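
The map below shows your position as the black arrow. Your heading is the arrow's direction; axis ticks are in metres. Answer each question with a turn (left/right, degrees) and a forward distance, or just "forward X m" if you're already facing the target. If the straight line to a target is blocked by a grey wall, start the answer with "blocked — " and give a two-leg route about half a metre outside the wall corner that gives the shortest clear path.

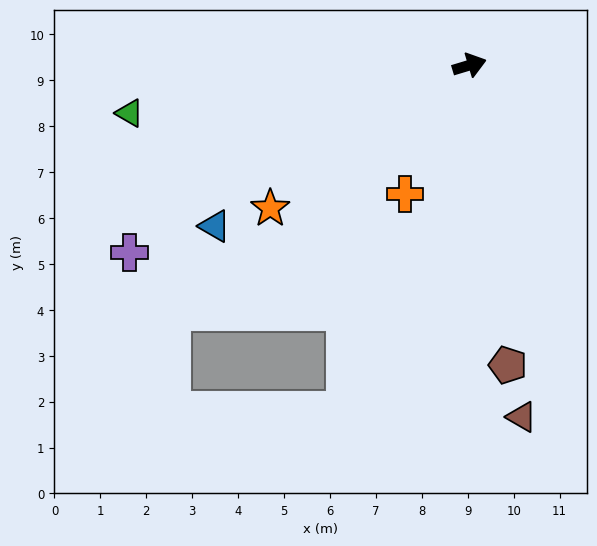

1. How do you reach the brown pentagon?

turn right 99°, forward 6.6 m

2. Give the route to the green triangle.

turn left 171°, forward 7.5 m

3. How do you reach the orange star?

turn right 161°, forward 5.3 m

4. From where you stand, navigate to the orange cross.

turn right 133°, forward 3.1 m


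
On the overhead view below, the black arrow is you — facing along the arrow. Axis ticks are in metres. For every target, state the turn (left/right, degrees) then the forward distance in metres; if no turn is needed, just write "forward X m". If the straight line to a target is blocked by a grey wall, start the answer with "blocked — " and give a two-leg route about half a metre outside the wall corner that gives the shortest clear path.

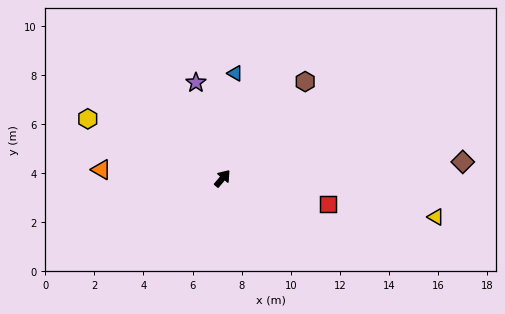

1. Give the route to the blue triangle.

turn left 33°, forward 4.3 m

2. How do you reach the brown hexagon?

forward 5.2 m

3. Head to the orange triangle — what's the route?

turn left 126°, forward 4.9 m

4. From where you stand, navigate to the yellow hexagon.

turn left 106°, forward 6.0 m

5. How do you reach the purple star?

turn left 56°, forward 4.0 m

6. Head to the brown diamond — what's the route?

turn right 46°, forward 9.8 m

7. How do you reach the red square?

turn right 64°, forward 4.4 m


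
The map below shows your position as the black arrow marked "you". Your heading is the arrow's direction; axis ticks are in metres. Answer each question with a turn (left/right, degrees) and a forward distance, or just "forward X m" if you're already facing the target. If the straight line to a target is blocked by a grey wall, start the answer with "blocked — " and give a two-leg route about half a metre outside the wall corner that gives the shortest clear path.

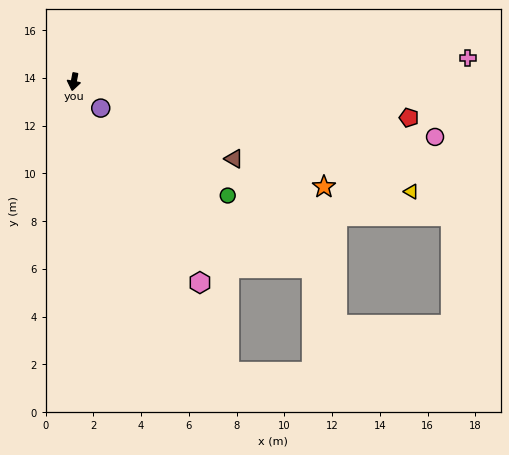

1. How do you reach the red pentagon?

turn left 95°, forward 14.1 m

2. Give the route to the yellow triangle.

turn left 83°, forward 14.9 m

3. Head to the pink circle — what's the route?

turn left 92°, forward 15.3 m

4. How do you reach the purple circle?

turn left 56°, forward 1.6 m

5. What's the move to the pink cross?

turn left 104°, forward 16.5 m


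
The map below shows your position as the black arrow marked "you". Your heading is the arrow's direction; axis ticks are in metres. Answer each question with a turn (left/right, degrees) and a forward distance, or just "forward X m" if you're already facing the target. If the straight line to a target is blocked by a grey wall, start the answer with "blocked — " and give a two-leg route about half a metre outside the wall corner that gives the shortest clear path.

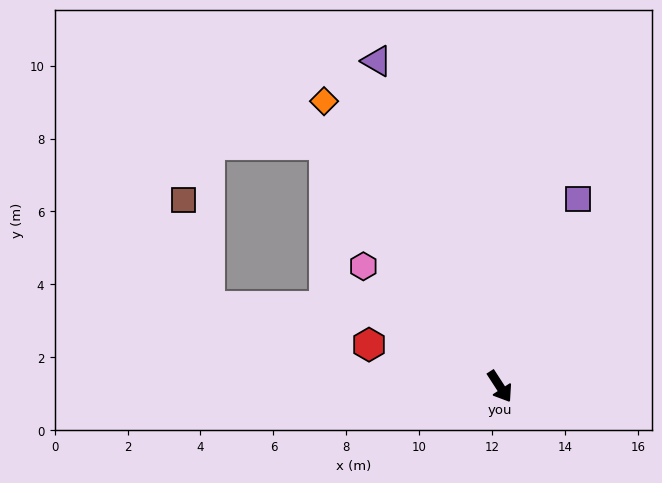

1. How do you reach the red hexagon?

turn right 141°, forward 3.8 m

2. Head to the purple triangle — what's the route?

turn left 168°, forward 9.5 m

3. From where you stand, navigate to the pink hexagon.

turn right 164°, forward 5.0 m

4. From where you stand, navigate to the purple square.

turn left 124°, forward 5.6 m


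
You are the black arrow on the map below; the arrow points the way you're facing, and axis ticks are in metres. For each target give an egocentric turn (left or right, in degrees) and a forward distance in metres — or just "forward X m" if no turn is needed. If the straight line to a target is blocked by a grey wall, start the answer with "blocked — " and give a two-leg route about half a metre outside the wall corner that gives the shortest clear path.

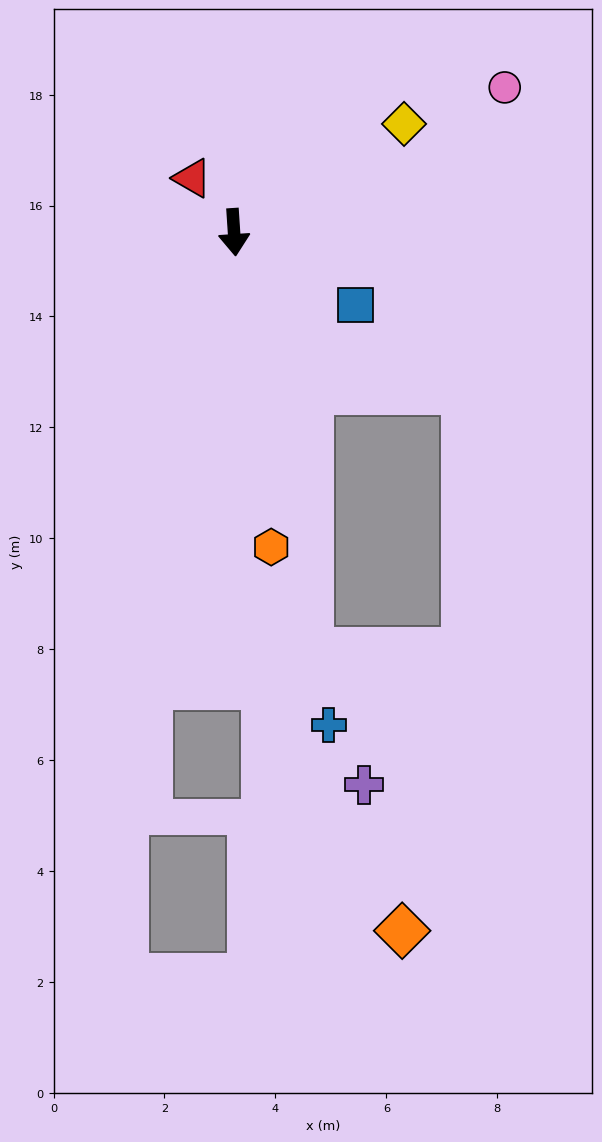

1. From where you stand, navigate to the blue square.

turn left 55°, forward 2.6 m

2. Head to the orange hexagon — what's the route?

turn left 3°, forward 5.7 m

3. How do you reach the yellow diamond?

turn left 119°, forward 3.6 m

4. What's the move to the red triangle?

turn right 146°, forward 1.2 m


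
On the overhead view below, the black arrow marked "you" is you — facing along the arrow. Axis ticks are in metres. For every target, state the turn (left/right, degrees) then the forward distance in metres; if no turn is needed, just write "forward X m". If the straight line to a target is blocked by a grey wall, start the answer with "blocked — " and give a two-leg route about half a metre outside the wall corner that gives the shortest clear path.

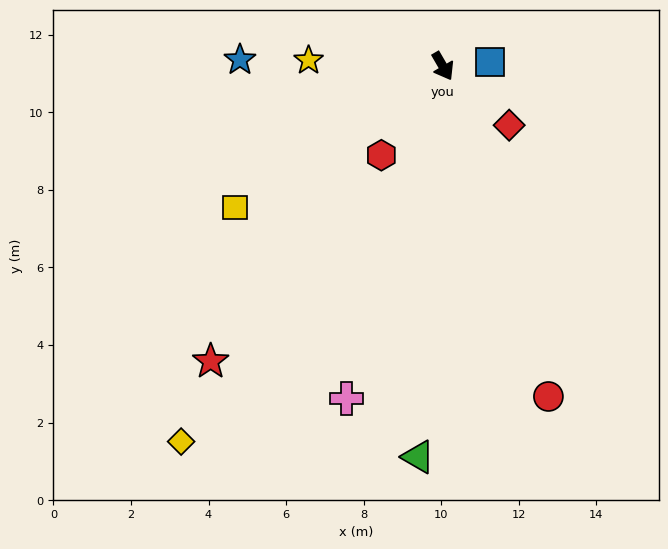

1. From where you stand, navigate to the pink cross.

turn right 46°, forward 8.9 m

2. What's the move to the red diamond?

turn left 18°, forward 2.3 m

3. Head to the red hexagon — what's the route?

turn right 65°, forward 2.8 m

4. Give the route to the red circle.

turn right 12°, forward 8.9 m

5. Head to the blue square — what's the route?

turn left 65°, forward 1.2 m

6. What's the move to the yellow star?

turn right 123°, forward 3.5 m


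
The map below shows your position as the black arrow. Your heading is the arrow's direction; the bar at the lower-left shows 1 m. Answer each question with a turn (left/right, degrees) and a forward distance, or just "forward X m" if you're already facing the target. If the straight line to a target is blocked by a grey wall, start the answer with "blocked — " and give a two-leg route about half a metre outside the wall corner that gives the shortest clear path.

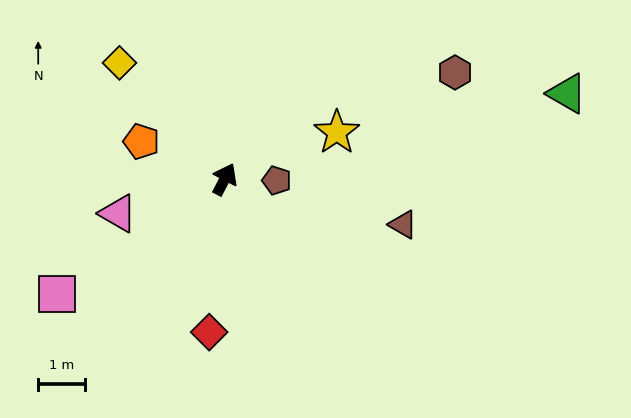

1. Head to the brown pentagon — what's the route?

turn right 64°, forward 1.1 m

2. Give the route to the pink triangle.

turn left 135°, forward 2.4 m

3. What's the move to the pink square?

turn left 152°, forward 4.4 m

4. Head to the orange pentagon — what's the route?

turn left 93°, forward 2.0 m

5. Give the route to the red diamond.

turn right 158°, forward 3.3 m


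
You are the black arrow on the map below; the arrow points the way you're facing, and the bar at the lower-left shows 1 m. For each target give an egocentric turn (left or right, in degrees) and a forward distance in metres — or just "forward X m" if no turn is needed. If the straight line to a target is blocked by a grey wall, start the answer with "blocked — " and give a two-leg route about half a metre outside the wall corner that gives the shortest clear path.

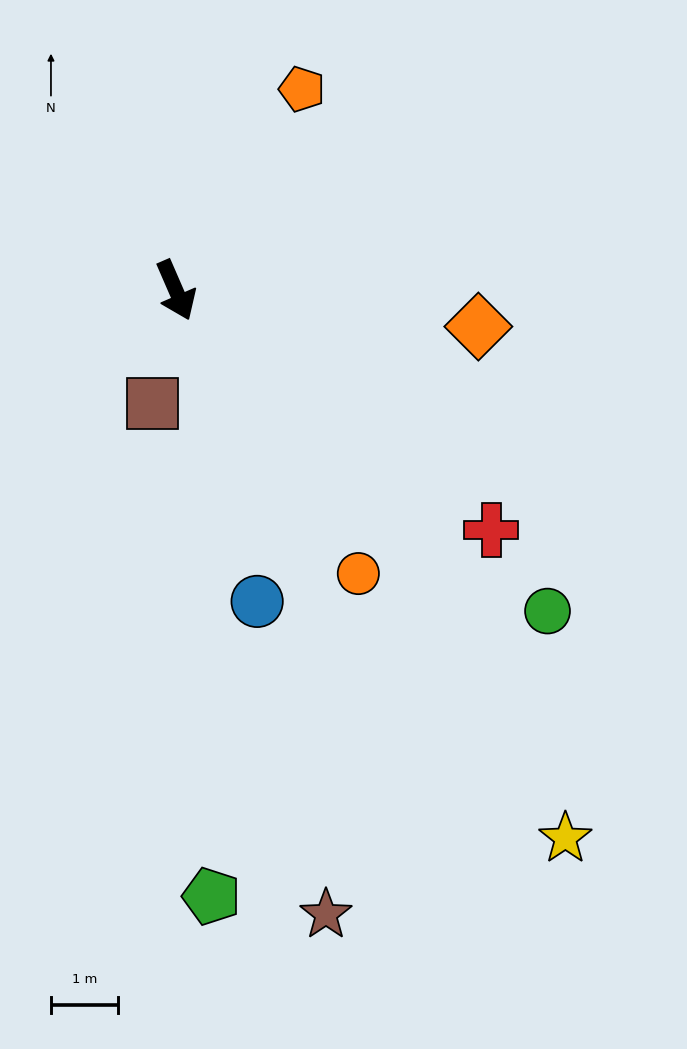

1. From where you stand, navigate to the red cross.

turn left 29°, forward 5.9 m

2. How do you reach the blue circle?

turn right 9°, forward 4.8 m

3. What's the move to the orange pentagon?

turn left 124°, forward 3.5 m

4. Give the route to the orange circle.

turn left 9°, forward 5.0 m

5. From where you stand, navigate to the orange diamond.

turn left 60°, forward 4.5 m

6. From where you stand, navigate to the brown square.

turn right 35°, forward 1.7 m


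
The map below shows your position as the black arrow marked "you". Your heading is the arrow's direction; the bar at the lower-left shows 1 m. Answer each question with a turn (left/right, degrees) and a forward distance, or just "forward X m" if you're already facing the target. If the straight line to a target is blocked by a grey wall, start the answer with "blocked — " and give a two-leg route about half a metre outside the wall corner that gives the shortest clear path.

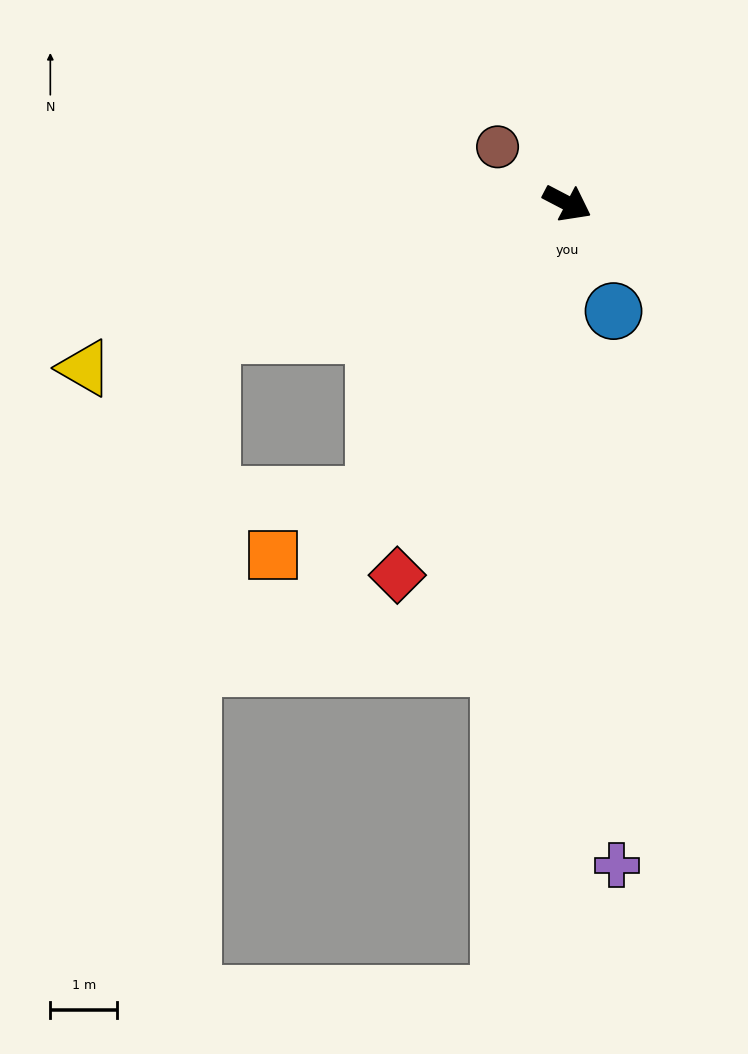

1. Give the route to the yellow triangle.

turn right 134°, forward 7.6 m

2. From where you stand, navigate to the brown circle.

turn left 169°, forward 1.3 m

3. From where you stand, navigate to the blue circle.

turn right 39°, forward 1.8 m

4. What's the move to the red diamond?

turn right 87°, forward 6.1 m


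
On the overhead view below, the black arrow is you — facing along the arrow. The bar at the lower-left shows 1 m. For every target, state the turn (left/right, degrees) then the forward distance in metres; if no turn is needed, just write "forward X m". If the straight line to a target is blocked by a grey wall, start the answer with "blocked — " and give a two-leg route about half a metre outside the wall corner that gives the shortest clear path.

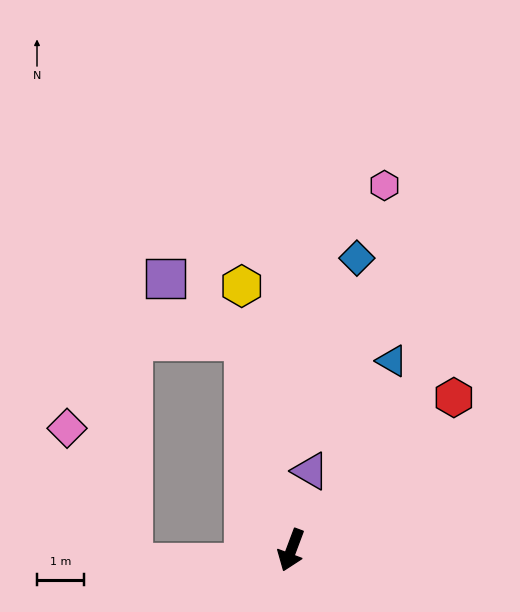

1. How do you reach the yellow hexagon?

turn right 149°, forward 5.7 m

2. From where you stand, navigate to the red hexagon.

turn left 154°, forward 4.8 m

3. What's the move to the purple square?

blocked — turn right 147°, forward 4.6 m, then turn left 39°, forward 2.1 m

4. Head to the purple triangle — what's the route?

turn right 173°, forward 1.7 m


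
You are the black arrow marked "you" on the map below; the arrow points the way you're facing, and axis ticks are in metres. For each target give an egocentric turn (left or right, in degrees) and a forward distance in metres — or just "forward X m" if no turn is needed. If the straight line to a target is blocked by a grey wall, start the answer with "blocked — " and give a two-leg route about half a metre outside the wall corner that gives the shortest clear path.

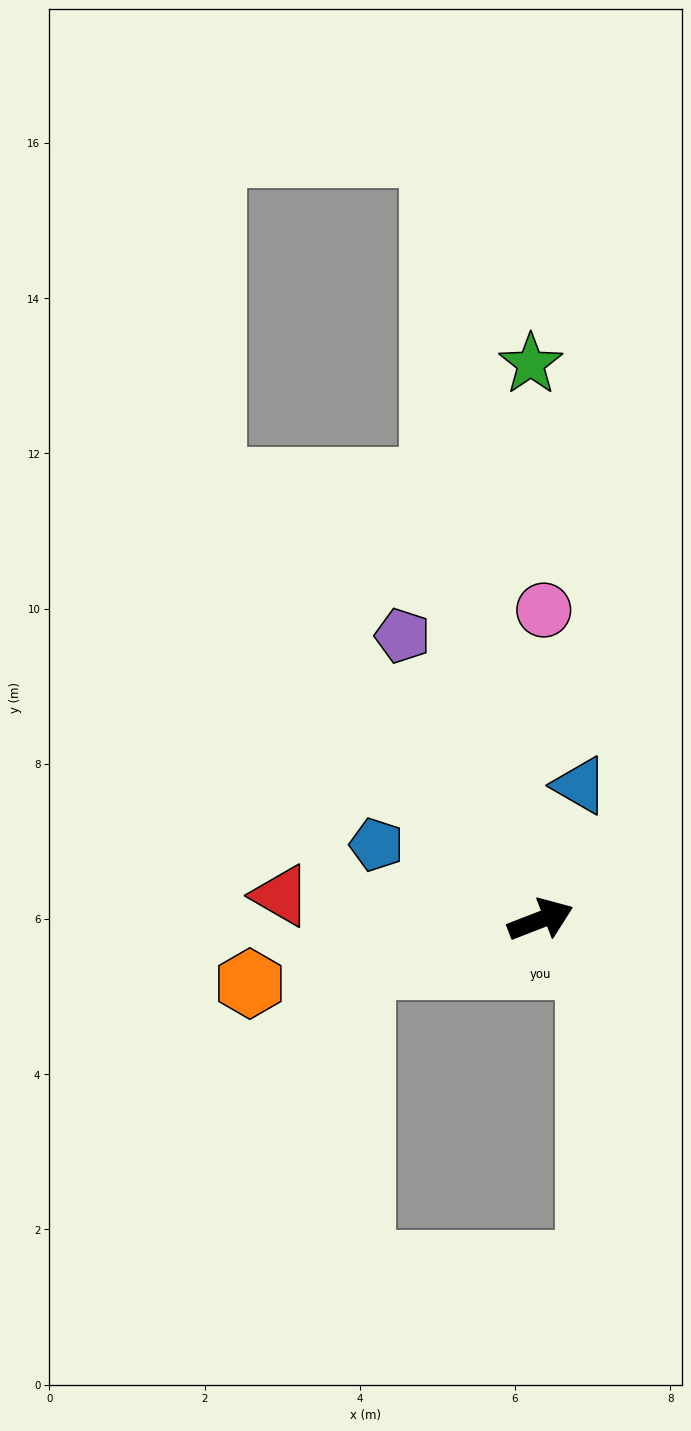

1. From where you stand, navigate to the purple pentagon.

turn left 95°, forward 4.1 m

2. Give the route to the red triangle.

turn left 153°, forward 3.4 m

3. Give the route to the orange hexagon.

turn left 171°, forward 3.8 m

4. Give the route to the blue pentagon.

turn left 134°, forward 2.3 m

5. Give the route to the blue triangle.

turn left 52°, forward 1.8 m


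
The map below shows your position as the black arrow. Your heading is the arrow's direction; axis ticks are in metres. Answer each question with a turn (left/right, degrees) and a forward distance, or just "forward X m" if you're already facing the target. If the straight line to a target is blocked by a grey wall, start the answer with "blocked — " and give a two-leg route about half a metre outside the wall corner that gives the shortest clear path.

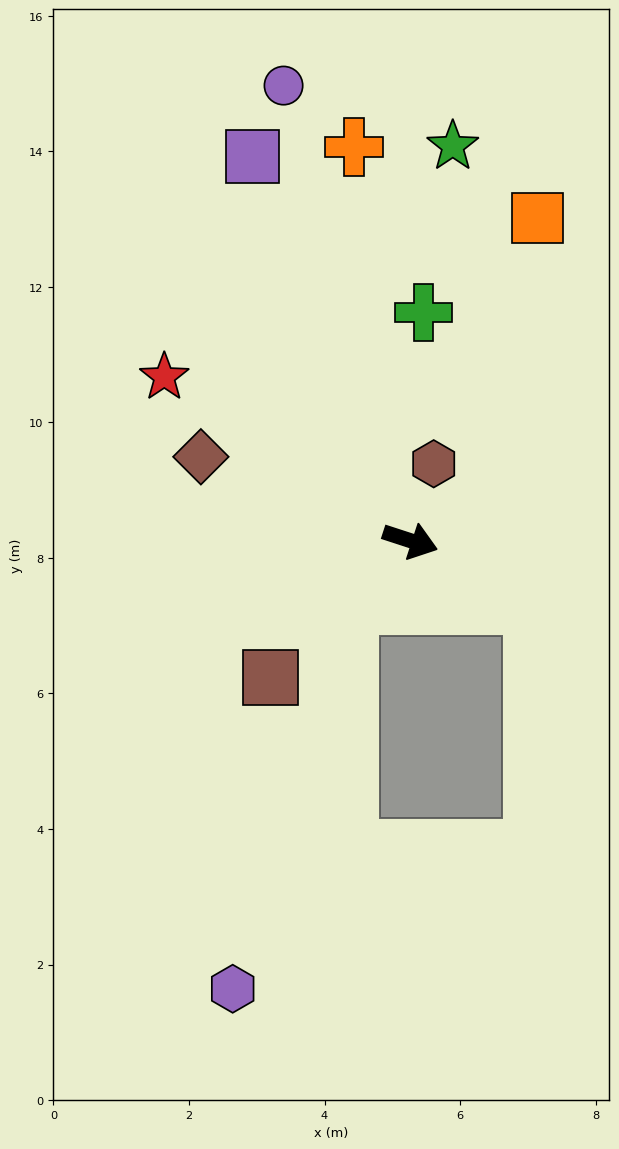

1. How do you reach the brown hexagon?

turn left 91°, forward 1.2 m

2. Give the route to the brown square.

turn right 118°, forward 2.9 m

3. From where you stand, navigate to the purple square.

turn left 130°, forward 6.1 m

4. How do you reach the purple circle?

turn left 124°, forward 7.0 m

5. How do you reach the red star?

turn left 164°, forward 4.4 m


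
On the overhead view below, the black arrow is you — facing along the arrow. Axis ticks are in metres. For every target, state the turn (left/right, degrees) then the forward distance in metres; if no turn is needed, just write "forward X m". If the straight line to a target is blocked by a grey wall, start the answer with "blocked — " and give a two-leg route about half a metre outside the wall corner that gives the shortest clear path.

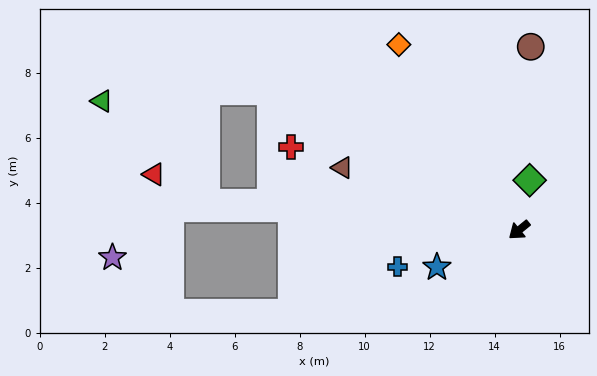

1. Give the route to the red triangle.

blocked — turn right 44°, forward 9.7 m, then turn right 23°, forward 1.8 m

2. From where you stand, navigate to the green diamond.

turn right 141°, forward 1.6 m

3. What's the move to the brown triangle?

turn right 59°, forward 5.8 m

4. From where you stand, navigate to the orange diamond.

turn right 96°, forward 6.8 m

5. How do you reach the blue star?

turn right 15°, forward 2.8 m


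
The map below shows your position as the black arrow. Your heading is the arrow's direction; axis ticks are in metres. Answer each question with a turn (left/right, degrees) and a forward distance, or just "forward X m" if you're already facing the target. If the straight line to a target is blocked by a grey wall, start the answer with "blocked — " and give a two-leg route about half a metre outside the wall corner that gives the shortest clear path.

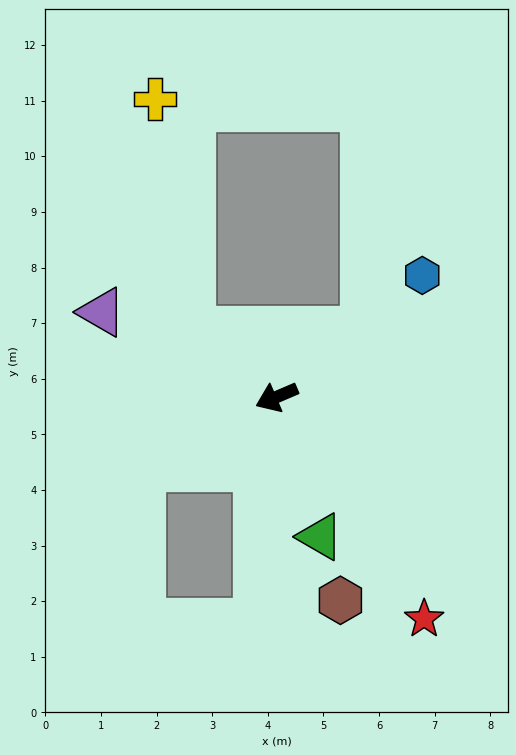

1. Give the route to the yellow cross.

blocked — turn right 61°, forward 1.9 m, then turn right 43°, forward 4.2 m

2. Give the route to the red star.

turn left 100°, forward 4.8 m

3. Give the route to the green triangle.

turn left 84°, forward 2.6 m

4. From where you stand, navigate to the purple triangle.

turn right 49°, forward 3.5 m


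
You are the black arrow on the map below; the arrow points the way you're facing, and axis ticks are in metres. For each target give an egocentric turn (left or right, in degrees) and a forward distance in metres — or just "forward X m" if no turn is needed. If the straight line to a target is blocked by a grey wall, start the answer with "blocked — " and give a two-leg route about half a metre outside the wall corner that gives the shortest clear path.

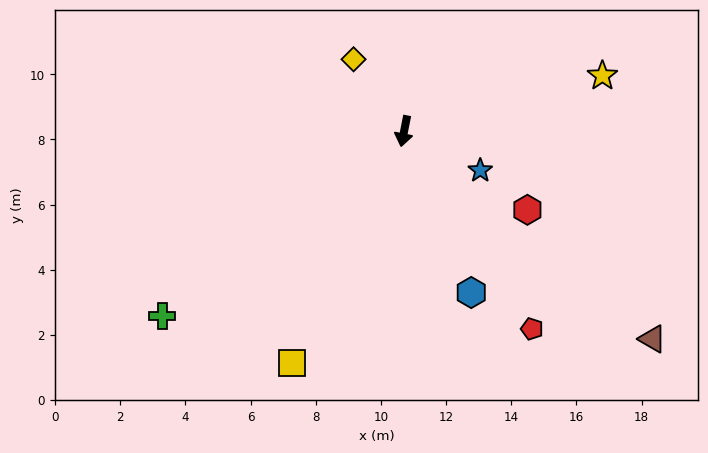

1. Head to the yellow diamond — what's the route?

turn right 134°, forward 2.7 m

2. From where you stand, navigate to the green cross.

turn right 41°, forward 9.3 m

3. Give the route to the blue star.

turn left 74°, forward 2.6 m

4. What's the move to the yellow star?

turn left 117°, forward 6.3 m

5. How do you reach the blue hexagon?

turn left 34°, forward 5.4 m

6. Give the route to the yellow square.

turn right 15°, forward 7.9 m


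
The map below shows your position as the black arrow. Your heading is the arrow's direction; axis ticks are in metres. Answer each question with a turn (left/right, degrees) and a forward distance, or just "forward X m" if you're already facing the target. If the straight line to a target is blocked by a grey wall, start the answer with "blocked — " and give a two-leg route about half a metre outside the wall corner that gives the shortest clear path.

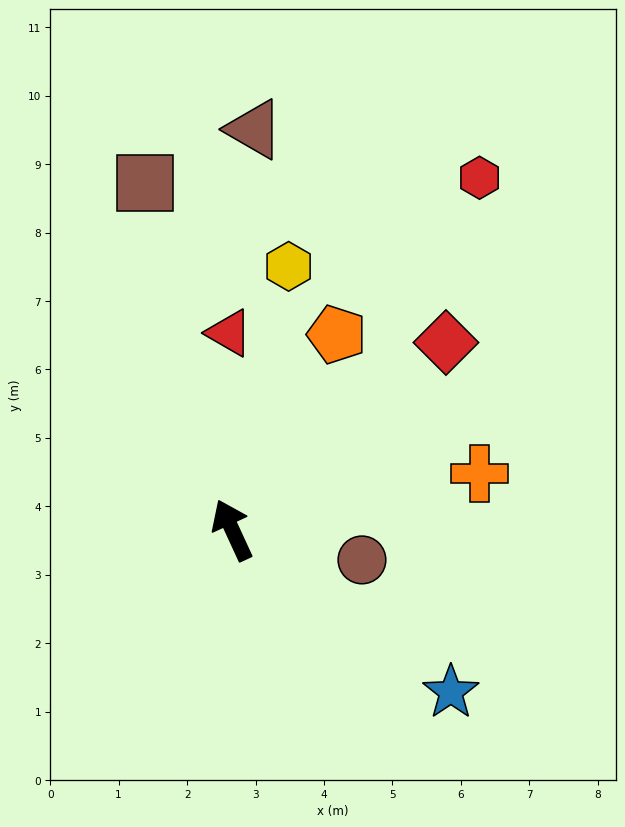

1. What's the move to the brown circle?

turn right 128°, forward 1.9 m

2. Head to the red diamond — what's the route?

turn right 73°, forward 4.2 m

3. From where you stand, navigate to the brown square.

turn right 11°, forward 5.2 m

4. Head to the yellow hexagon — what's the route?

turn right 37°, forward 3.9 m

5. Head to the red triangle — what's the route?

turn right 24°, forward 2.9 m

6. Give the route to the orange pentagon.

turn right 53°, forward 3.2 m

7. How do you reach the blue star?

turn right 151°, forward 4.0 m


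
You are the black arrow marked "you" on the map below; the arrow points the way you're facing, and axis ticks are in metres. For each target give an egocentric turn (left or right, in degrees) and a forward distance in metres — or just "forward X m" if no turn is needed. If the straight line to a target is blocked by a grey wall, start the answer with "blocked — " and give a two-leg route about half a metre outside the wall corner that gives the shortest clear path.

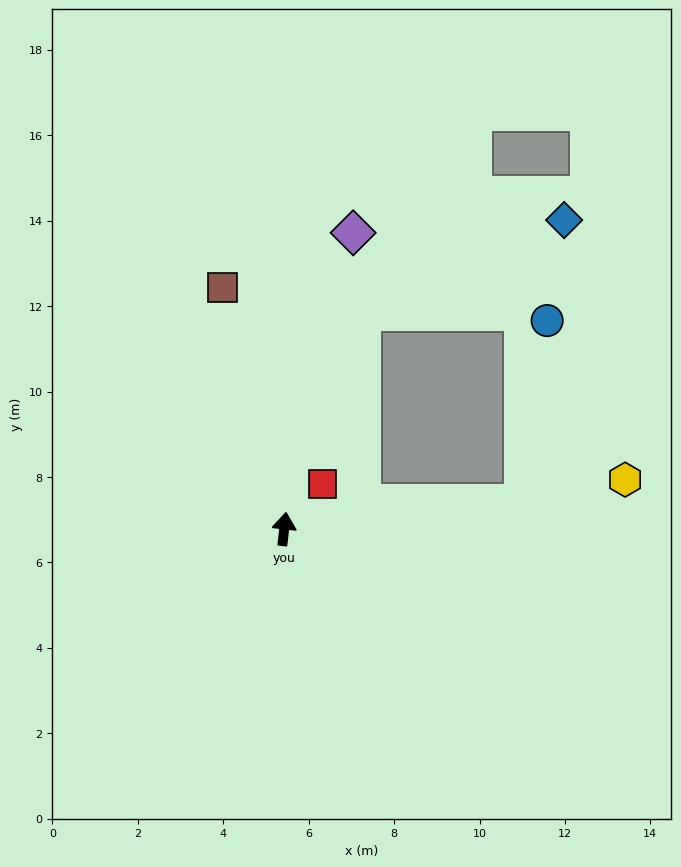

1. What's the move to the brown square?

turn left 21°, forward 5.8 m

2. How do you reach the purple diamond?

turn right 7°, forward 7.1 m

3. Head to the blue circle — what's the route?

blocked — turn right 77°, forward 5.6 m, then turn left 76°, forward 4.3 m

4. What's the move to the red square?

turn right 34°, forward 1.4 m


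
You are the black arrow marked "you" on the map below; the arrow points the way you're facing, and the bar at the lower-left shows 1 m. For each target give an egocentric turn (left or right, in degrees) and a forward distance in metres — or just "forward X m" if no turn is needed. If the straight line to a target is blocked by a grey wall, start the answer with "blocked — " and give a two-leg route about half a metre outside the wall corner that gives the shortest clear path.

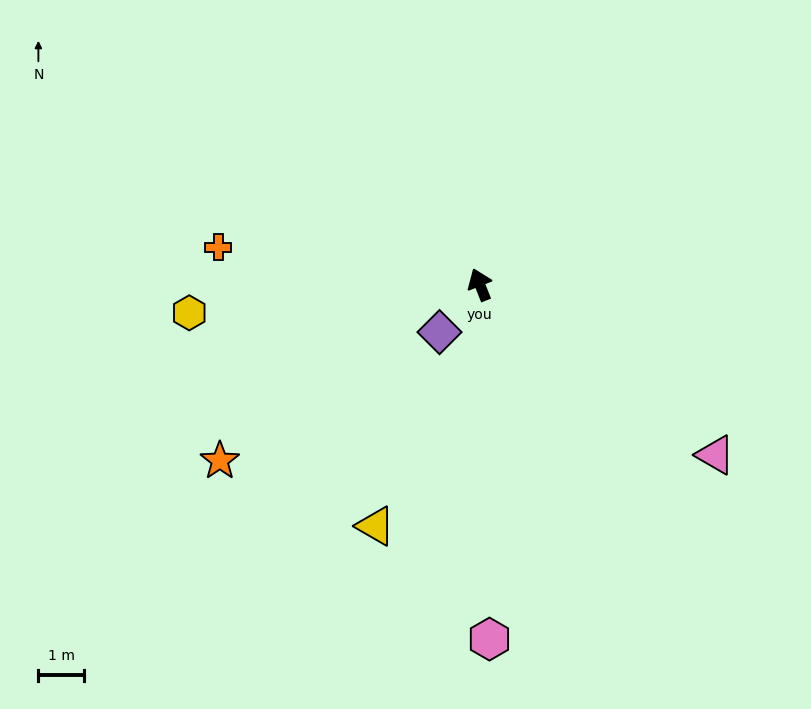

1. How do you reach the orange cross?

turn left 60°, forward 5.8 m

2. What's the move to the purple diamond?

turn left 118°, forward 1.4 m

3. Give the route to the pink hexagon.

turn left 160°, forward 7.8 m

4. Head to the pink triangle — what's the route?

turn right 148°, forward 6.4 m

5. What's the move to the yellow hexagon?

turn left 74°, forward 6.4 m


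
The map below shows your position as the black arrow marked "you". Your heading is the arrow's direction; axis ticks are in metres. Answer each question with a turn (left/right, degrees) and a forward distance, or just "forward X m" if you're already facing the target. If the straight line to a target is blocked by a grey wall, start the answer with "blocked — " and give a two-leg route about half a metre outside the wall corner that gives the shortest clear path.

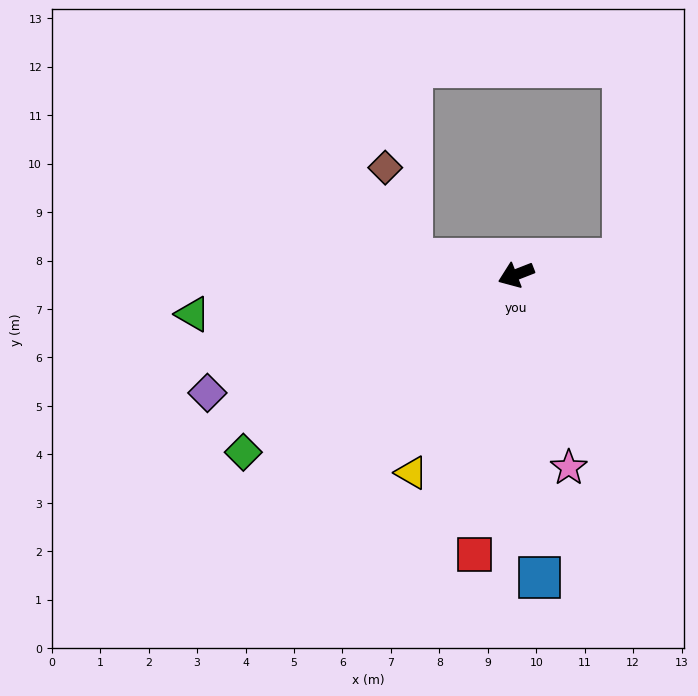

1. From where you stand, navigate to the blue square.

turn left 73°, forward 6.3 m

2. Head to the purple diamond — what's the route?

forward 6.8 m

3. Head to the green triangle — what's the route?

turn right 14°, forward 6.7 m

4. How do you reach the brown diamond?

blocked — turn right 30°, forward 2.2 m, then turn right 65°, forward 2.0 m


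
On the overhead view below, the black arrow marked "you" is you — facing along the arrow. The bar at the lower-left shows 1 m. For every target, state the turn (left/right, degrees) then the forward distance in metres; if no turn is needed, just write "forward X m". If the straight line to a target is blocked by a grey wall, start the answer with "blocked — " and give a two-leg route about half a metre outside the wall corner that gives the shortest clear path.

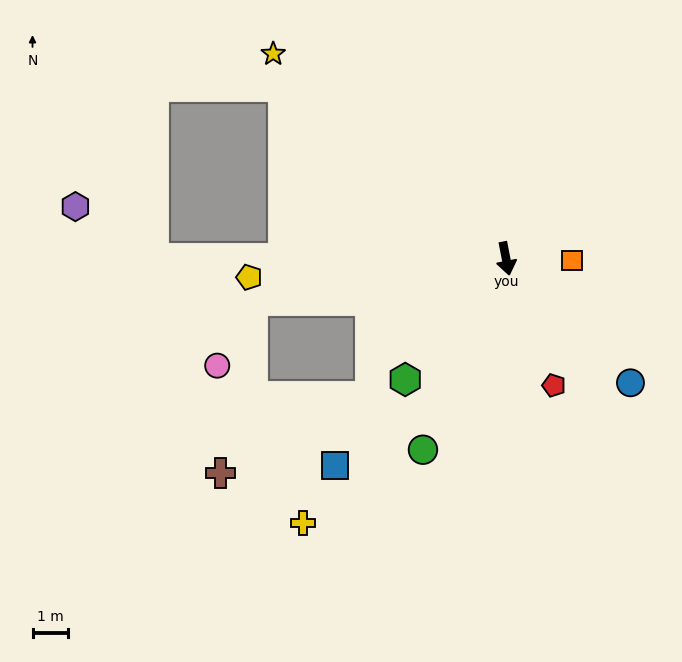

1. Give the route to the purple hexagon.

blocked — turn right 101°, forward 9.8 m, then turn right 33°, forward 2.6 m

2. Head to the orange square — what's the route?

turn left 77°, forward 1.8 m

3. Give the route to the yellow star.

turn right 142°, forward 8.7 m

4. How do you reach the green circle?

turn right 34°, forward 5.8 m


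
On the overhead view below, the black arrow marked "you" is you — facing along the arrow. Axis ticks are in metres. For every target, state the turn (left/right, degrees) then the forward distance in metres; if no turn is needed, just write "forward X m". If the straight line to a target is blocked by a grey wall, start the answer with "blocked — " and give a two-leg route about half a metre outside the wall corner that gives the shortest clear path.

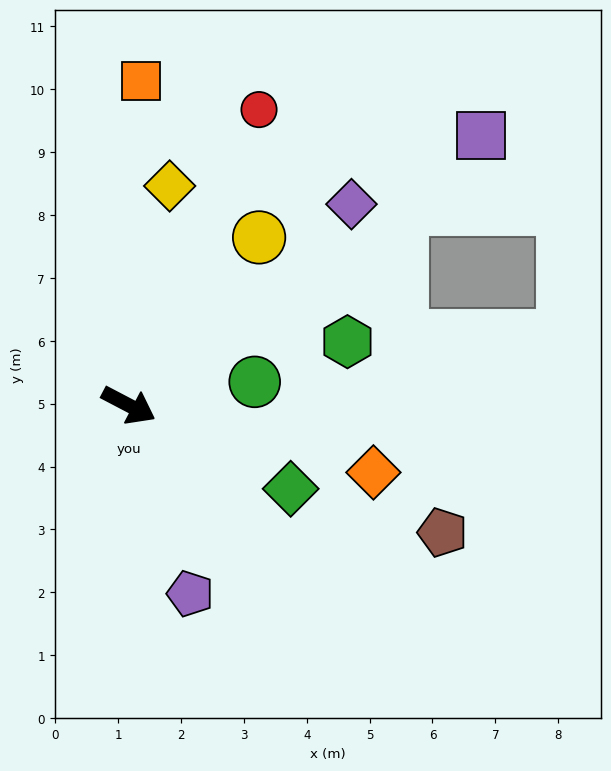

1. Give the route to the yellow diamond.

turn left 107°, forward 3.5 m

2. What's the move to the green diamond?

forward 2.9 m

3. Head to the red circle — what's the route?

turn left 94°, forward 5.1 m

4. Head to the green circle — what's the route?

turn left 38°, forward 2.0 m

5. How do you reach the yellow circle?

turn left 80°, forward 3.4 m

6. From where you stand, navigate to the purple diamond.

turn left 70°, forward 4.8 m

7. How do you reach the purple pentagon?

turn right 44°, forward 3.2 m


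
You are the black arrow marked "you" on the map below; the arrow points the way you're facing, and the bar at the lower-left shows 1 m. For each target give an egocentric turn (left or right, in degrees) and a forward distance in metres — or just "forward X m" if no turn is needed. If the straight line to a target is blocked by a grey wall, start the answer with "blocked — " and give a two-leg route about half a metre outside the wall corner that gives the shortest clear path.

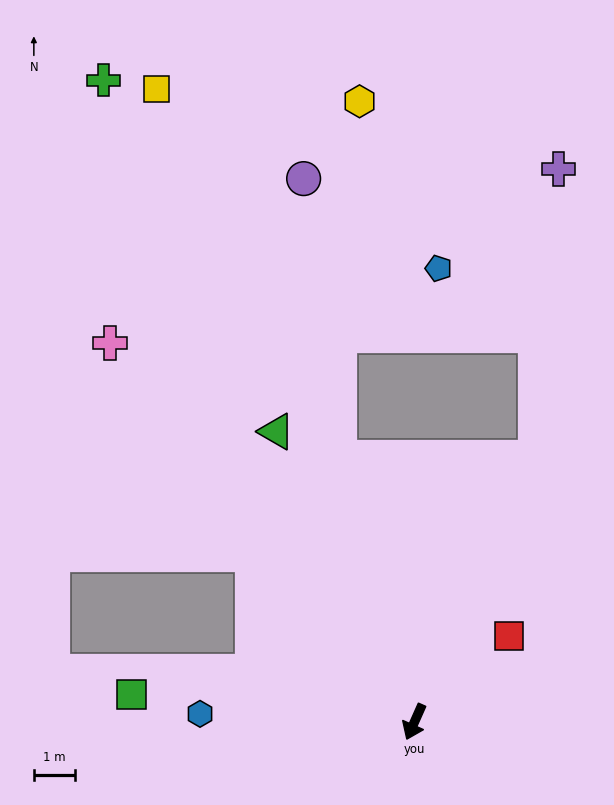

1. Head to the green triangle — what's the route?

turn right 131°, forward 7.8 m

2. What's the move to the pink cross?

turn right 117°, forward 11.9 m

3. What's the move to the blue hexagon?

turn right 68°, forward 5.2 m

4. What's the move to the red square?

turn left 156°, forward 3.1 m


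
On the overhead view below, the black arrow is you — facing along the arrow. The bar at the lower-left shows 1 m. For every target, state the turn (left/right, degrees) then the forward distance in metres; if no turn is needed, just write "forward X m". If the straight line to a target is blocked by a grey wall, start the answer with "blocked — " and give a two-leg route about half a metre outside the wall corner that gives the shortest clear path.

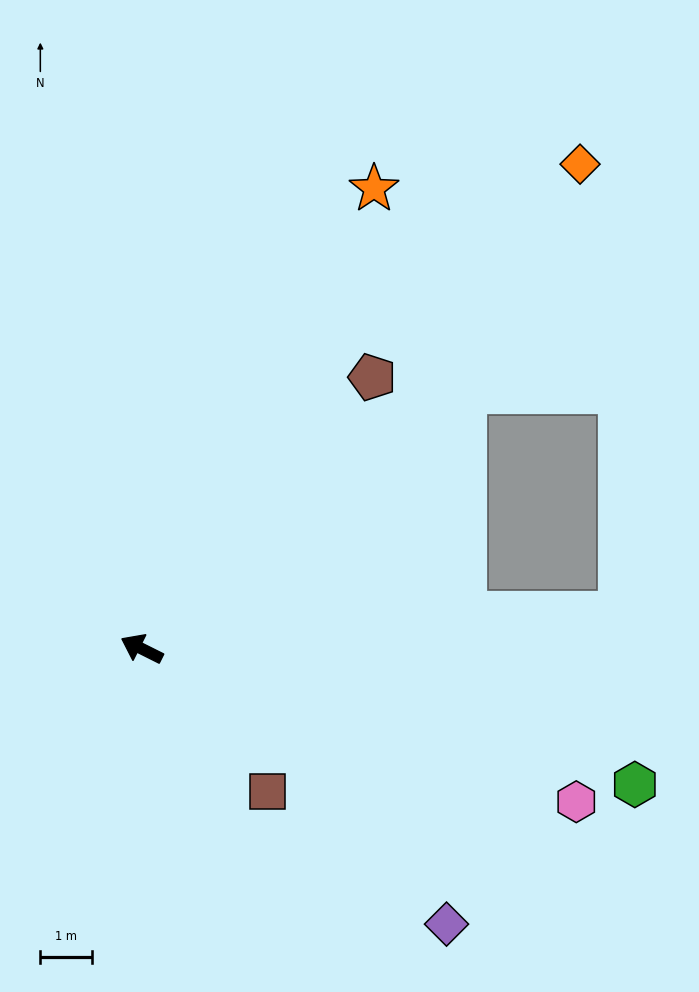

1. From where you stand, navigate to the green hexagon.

turn right 169°, forward 9.9 m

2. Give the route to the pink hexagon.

turn right 173°, forward 8.9 m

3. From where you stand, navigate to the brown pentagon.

turn right 104°, forward 6.9 m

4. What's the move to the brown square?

turn left 158°, forward 3.7 m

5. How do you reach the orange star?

turn right 90°, forward 9.9 m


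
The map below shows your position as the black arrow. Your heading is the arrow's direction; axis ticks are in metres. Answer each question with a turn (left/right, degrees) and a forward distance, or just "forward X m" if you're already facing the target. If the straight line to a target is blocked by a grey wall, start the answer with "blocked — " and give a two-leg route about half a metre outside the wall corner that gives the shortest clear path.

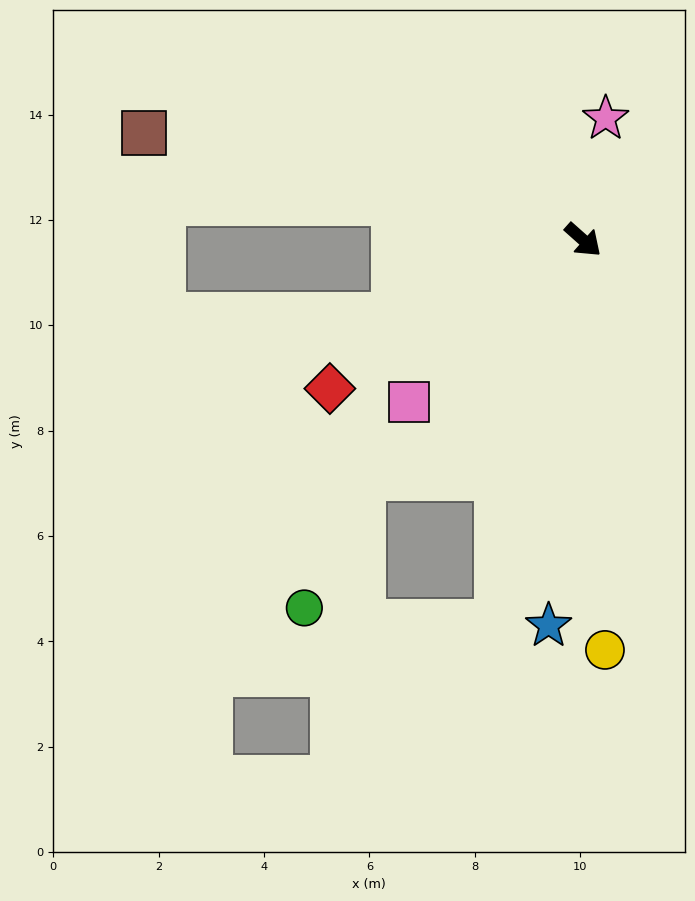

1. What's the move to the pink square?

turn right 95°, forward 4.5 m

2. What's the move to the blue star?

turn right 53°, forward 7.3 m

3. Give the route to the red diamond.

turn right 108°, forward 5.6 m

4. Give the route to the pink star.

turn left 121°, forward 2.3 m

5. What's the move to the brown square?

turn right 152°, forward 8.6 m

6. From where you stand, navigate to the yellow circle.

turn right 45°, forward 7.8 m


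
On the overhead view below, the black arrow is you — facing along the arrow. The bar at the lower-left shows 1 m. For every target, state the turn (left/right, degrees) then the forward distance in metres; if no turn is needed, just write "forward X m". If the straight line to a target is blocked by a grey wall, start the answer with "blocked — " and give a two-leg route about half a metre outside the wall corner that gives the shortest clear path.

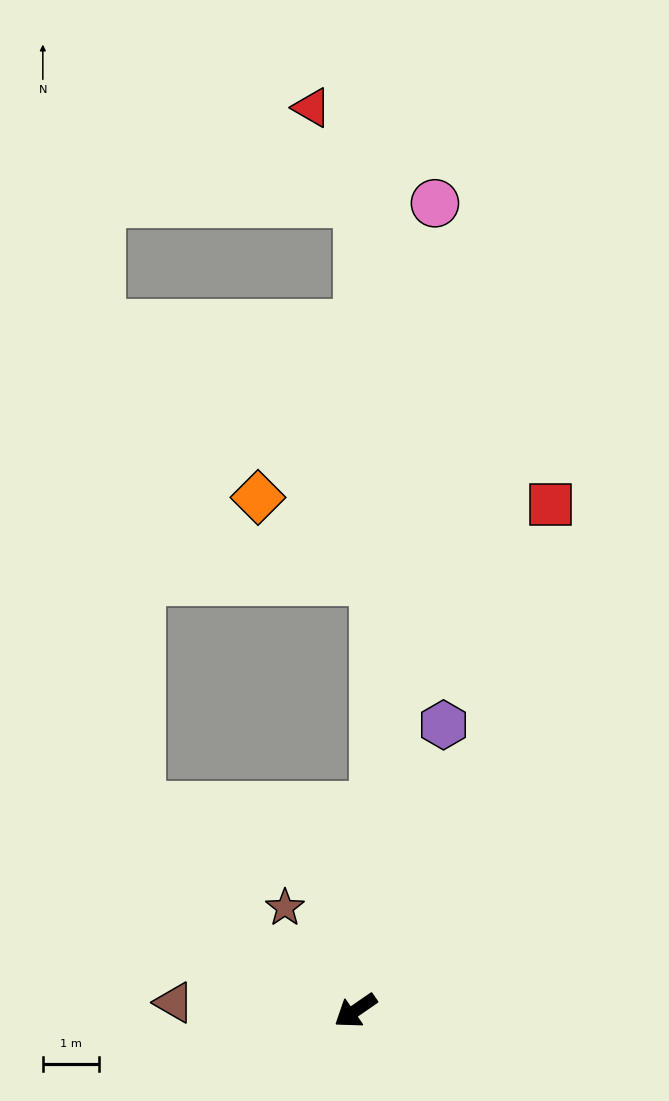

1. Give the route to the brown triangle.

turn right 37°, forward 3.2 m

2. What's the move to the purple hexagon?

turn right 142°, forward 5.3 m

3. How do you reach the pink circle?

turn right 130°, forward 14.5 m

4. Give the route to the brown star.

turn right 90°, forward 2.2 m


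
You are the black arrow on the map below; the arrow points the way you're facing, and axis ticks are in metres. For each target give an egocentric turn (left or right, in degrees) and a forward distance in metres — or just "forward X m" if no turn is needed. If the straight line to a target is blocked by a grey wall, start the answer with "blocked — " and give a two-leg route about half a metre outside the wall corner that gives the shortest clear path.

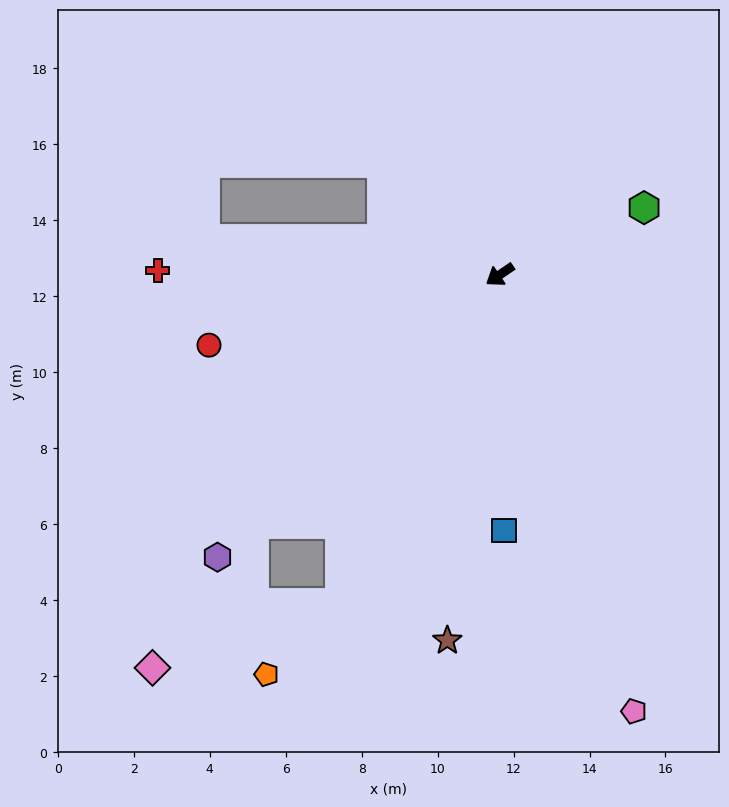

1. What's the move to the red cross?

turn right 35°, forward 9.0 m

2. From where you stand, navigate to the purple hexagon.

turn left 11°, forward 10.5 m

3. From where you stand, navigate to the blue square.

turn left 57°, forward 6.7 m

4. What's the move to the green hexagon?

turn left 171°, forward 4.2 m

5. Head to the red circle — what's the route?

turn right 21°, forward 7.9 m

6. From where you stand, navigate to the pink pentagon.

turn left 73°, forward 12.0 m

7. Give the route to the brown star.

turn left 48°, forward 9.7 m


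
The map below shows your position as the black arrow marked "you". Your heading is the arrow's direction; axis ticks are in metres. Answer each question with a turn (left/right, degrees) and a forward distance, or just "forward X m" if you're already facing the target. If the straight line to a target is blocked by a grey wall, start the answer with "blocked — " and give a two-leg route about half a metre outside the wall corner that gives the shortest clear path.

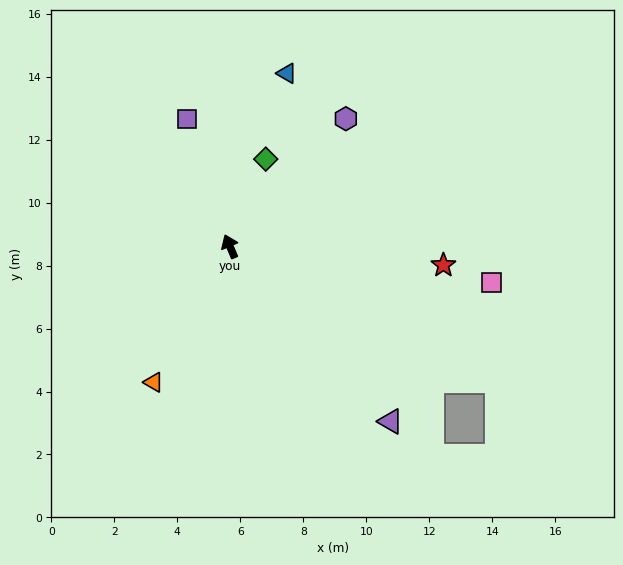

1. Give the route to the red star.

turn right 118°, forward 6.8 m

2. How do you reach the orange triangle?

turn left 128°, forward 4.9 m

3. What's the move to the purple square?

turn right 4°, forward 4.3 m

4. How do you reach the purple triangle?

turn right 160°, forward 7.5 m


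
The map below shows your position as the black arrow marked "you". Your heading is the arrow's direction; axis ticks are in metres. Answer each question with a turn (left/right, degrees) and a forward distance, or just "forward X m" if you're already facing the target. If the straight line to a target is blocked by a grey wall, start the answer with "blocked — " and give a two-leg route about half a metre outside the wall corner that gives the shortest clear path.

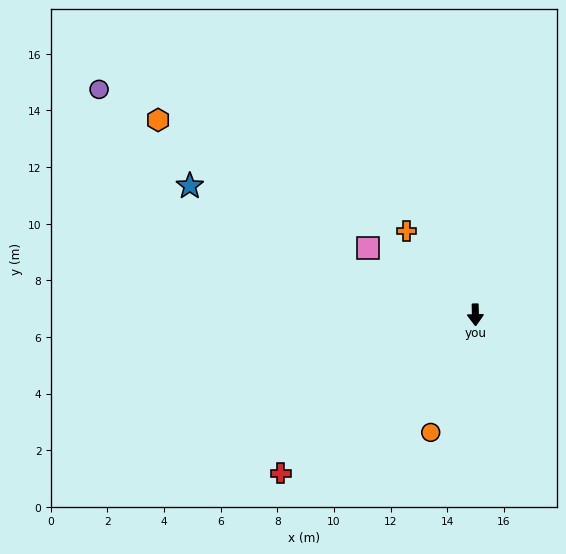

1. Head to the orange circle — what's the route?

turn right 22°, forward 4.4 m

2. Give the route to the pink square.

turn right 123°, forward 4.5 m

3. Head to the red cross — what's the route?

turn right 52°, forward 8.9 m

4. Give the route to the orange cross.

turn right 142°, forward 3.8 m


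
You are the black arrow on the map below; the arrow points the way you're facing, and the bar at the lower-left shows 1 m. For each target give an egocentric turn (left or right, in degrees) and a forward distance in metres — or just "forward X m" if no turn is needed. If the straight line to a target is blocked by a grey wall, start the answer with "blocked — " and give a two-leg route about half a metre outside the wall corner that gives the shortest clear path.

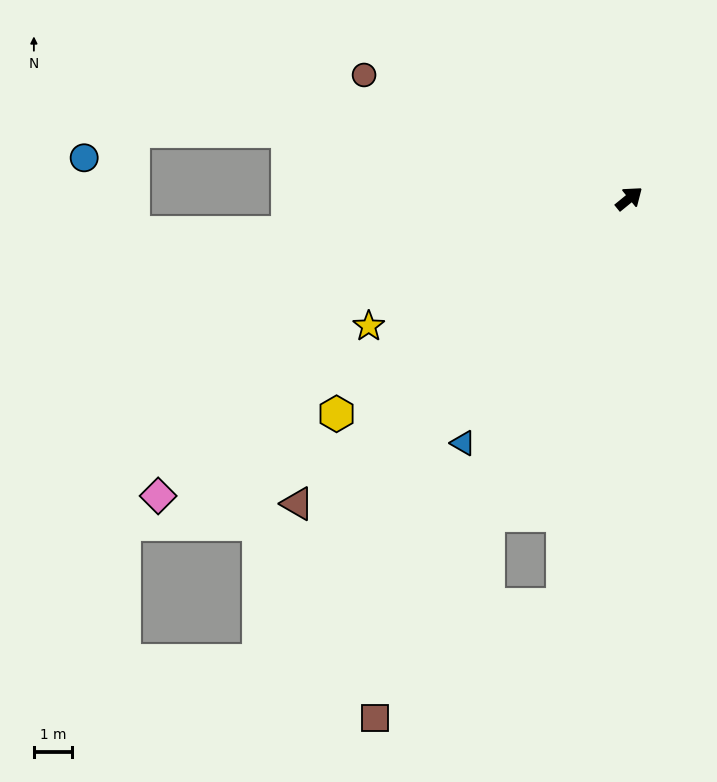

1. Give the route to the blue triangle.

turn right 163°, forward 7.7 m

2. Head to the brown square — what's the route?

turn right 155°, forward 15.1 m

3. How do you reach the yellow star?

turn left 167°, forward 7.6 m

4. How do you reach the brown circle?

turn left 116°, forward 7.6 m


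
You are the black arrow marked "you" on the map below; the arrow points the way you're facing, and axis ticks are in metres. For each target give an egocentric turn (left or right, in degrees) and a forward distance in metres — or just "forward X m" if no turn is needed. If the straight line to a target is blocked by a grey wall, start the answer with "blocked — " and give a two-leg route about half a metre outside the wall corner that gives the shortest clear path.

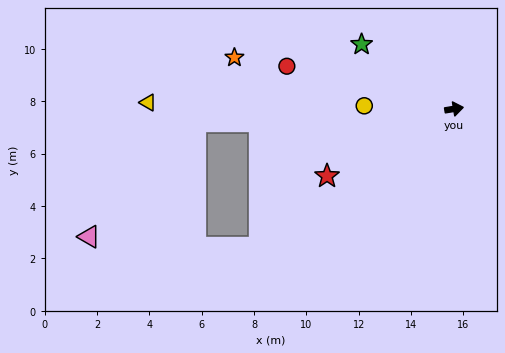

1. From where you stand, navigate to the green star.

turn left 136°, forward 4.3 m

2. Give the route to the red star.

turn right 162°, forward 5.5 m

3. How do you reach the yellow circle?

turn left 169°, forward 3.4 m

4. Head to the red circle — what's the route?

turn left 156°, forward 6.6 m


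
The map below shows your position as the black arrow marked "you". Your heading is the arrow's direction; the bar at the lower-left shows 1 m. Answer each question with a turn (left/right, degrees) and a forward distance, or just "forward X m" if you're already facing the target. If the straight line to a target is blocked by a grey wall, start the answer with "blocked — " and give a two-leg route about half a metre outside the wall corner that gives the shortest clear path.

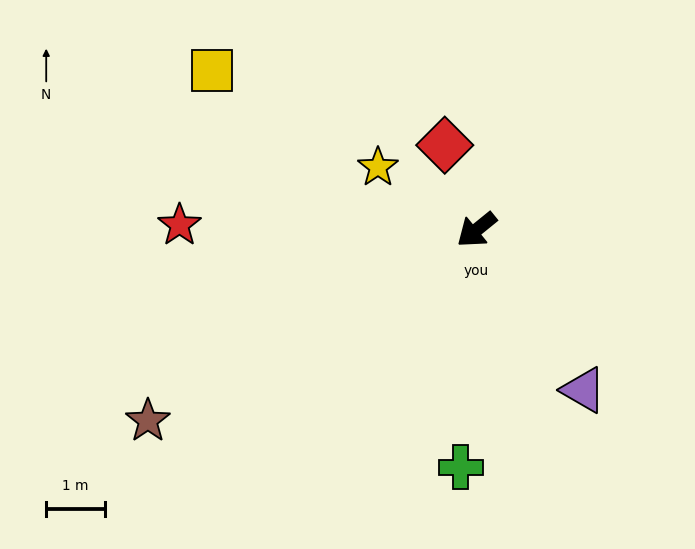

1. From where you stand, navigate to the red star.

turn right 40°, forward 5.0 m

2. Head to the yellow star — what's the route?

turn right 72°, forward 2.0 m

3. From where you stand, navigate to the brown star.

turn right 9°, forward 6.5 m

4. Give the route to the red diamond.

turn right 109°, forward 1.5 m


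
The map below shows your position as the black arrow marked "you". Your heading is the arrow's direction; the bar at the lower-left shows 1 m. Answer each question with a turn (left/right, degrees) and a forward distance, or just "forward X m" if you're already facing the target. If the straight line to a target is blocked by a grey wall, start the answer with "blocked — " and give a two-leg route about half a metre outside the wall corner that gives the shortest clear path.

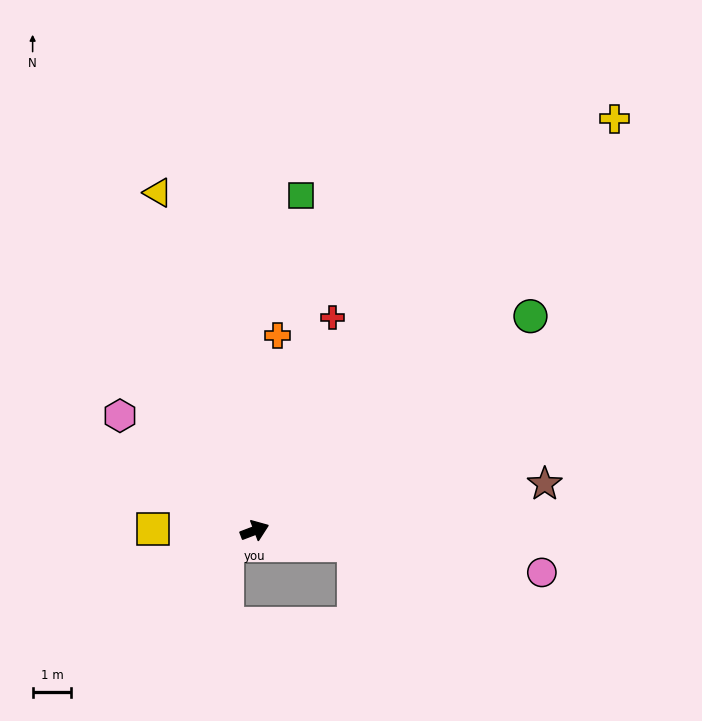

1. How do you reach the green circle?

turn left 17°, forward 9.0 m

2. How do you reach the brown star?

turn right 12°, forward 7.6 m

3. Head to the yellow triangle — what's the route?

turn left 85°, forward 9.1 m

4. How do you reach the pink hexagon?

turn left 119°, forward 4.6 m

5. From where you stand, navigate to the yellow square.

turn left 158°, forward 2.6 m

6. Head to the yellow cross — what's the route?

turn left 28°, forward 14.1 m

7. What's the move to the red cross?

turn left 49°, forward 5.9 m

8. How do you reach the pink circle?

turn right 29°, forward 7.5 m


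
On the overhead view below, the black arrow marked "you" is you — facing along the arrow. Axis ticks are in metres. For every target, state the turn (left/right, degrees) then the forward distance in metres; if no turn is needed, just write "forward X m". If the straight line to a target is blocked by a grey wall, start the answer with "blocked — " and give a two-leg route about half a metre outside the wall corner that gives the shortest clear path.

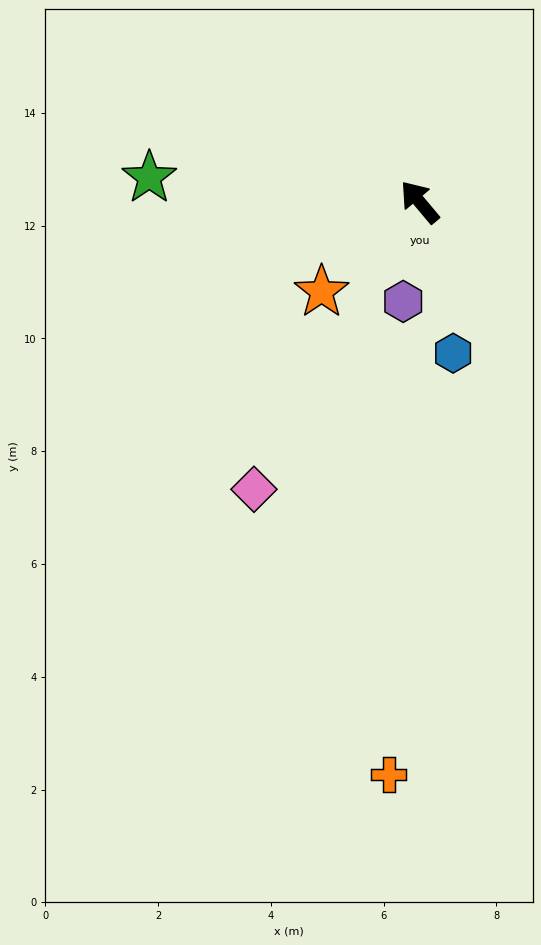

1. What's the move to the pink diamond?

turn left 110°, forward 5.9 m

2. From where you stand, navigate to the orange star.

turn left 92°, forward 2.4 m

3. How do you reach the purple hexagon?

turn left 131°, forward 1.8 m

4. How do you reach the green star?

turn left 45°, forward 4.8 m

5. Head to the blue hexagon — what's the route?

turn left 153°, forward 2.7 m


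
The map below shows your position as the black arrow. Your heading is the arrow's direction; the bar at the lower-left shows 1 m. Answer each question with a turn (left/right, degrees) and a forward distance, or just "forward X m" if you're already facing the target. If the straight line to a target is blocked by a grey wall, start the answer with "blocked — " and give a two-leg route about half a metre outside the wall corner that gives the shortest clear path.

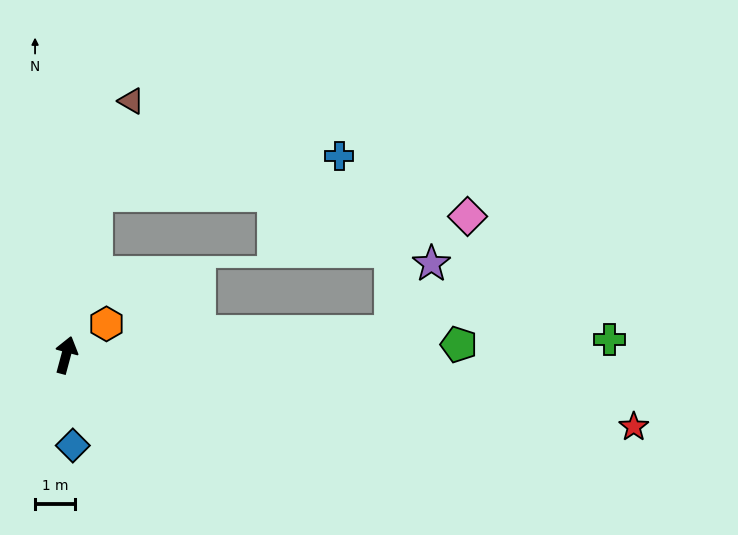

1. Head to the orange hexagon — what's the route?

turn right 37°, forward 1.3 m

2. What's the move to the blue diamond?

turn right 161°, forward 2.3 m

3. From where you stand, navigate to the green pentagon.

turn right 73°, forward 9.8 m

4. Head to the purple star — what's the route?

blocked — turn right 71°, forward 8.1 m, then turn left 56°, forward 2.0 m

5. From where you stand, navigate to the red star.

turn right 82°, forward 14.2 m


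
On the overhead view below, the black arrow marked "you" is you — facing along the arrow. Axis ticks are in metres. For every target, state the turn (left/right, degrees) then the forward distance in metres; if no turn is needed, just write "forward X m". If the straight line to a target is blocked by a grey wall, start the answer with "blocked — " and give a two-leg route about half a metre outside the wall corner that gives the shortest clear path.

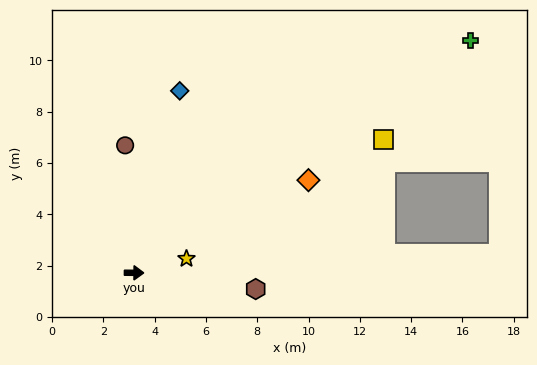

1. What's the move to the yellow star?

turn left 16°, forward 2.1 m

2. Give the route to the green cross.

turn left 35°, forward 15.9 m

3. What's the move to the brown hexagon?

turn right 7°, forward 4.8 m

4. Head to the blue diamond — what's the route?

turn left 76°, forward 7.3 m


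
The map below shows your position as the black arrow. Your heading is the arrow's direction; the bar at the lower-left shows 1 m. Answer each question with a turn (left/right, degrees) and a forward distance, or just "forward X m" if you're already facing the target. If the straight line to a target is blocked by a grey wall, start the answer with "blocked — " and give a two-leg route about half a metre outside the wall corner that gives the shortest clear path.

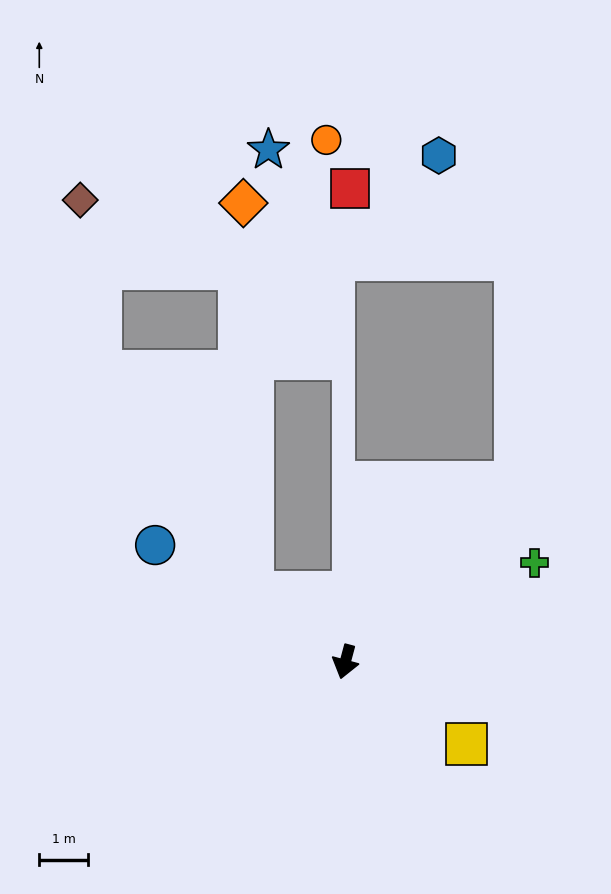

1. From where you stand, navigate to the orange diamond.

blocked — turn right 112°, forward 2.4 m, then turn right 52°, forward 7.9 m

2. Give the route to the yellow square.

turn left 71°, forward 3.0 m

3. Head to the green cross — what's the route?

turn left 133°, forward 4.4 m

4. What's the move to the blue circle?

turn right 107°, forward 4.6 m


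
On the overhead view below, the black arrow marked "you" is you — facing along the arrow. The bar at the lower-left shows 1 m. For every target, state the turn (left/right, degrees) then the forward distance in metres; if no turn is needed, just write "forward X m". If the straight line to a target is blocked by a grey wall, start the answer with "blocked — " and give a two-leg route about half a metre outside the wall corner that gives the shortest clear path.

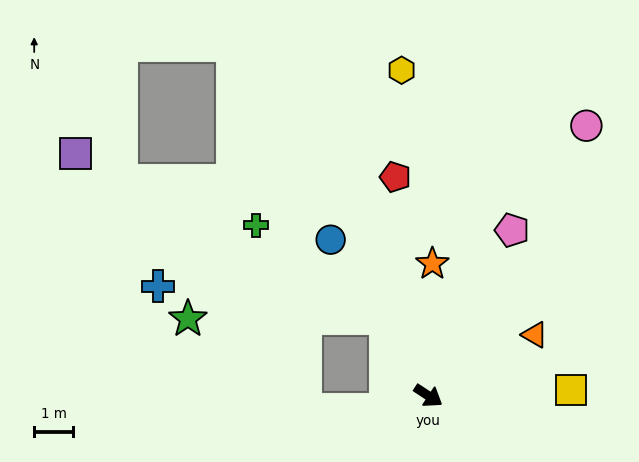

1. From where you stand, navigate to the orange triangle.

turn left 63°, forward 3.1 m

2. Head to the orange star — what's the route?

turn left 122°, forward 3.4 m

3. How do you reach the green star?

blocked — turn left 153°, forward 2.3 m, then turn left 60°, forward 5.1 m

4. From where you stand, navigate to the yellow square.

turn left 36°, forward 3.7 m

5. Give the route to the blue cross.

blocked — turn left 153°, forward 2.3 m, then turn left 52°, forward 5.9 m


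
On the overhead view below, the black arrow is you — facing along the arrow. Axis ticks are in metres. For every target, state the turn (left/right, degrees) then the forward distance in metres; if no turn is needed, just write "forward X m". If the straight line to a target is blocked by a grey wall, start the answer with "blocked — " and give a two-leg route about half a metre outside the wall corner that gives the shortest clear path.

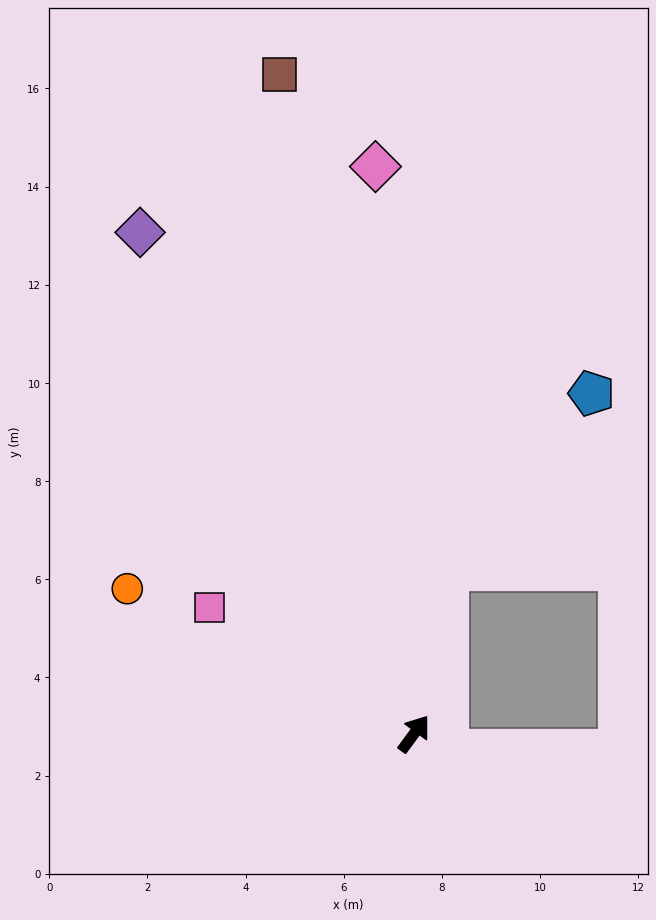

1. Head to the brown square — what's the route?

turn left 48°, forward 13.7 m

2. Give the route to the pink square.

turn left 95°, forward 4.9 m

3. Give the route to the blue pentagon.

blocked — turn left 25°, forward 3.4 m, then turn right 28°, forward 4.6 m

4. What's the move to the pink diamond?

turn left 40°, forward 11.6 m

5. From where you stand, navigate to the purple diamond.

turn left 65°, forward 11.6 m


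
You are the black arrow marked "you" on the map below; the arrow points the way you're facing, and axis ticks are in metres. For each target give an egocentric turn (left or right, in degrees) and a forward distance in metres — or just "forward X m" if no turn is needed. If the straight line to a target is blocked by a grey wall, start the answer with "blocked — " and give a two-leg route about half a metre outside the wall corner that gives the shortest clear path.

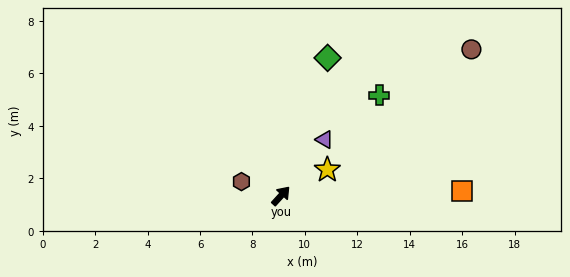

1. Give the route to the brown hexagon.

turn left 113°, forward 1.6 m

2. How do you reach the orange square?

turn right 46°, forward 6.9 m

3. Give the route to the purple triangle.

turn left 4°, forward 2.7 m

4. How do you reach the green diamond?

turn left 24°, forward 5.6 m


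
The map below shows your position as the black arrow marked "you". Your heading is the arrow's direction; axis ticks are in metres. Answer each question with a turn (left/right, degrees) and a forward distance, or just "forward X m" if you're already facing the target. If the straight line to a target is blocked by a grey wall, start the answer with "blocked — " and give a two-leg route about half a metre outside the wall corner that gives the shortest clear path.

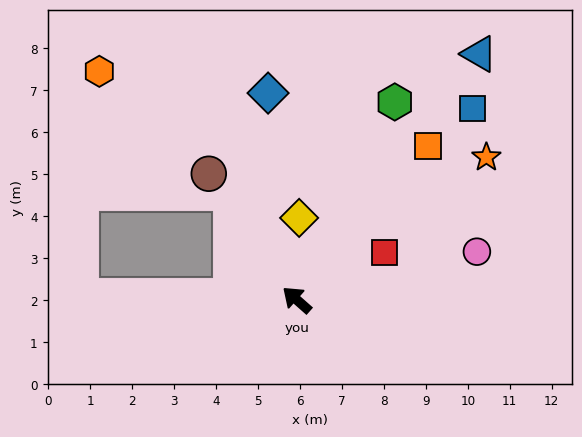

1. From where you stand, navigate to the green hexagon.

turn right 75°, forward 5.3 m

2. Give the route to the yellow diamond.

turn right 50°, forward 2.0 m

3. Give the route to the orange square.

turn right 89°, forward 4.8 m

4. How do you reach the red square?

turn right 110°, forward 2.4 m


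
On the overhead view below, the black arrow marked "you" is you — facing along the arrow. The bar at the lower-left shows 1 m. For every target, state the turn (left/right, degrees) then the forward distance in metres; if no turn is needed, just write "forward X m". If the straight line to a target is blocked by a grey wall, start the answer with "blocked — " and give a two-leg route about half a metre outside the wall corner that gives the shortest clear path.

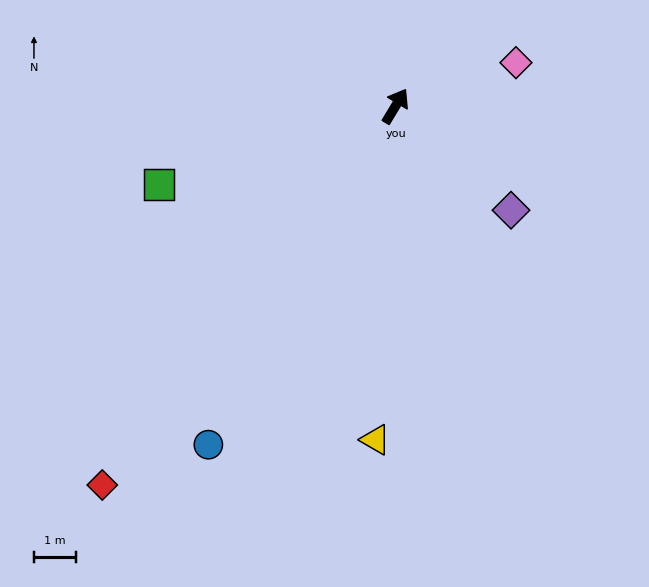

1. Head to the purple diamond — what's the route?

turn right 101°, forward 3.7 m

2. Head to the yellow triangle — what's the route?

turn right 152°, forward 8.0 m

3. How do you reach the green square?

turn left 140°, forward 6.0 m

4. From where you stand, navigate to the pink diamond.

turn right 39°, forward 3.1 m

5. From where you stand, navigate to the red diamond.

turn left 173°, forward 11.5 m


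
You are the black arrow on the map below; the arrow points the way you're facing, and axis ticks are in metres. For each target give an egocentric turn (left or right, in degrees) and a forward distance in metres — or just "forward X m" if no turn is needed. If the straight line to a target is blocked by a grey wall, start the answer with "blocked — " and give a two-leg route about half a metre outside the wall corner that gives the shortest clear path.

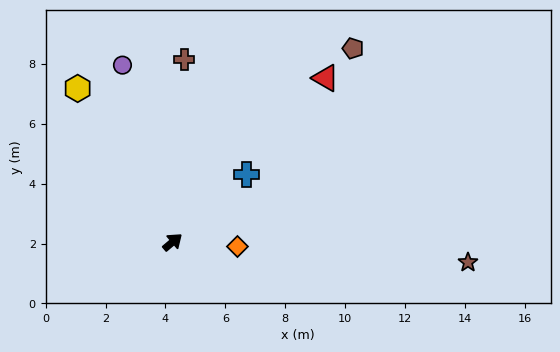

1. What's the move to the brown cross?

turn left 46°, forward 6.1 m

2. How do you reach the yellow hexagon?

turn left 82°, forward 6.0 m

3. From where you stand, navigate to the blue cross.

turn left 2°, forward 3.3 m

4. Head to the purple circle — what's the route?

turn left 66°, forward 6.1 m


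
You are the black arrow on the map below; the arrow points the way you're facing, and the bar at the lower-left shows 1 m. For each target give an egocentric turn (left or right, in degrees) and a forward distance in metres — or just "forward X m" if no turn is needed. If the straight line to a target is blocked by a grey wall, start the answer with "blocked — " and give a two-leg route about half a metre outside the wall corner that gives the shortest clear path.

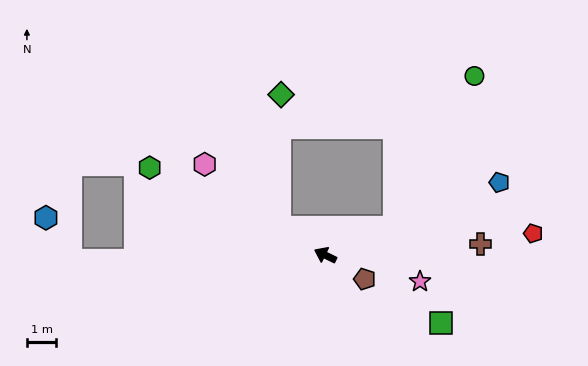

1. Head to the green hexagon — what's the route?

forward 6.6 m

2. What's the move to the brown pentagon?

turn left 175°, forward 1.6 m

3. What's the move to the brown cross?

turn right 150°, forward 5.3 m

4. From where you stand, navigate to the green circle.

blocked — turn right 133°, forward 2.5 m, then turn left 42°, forward 5.8 m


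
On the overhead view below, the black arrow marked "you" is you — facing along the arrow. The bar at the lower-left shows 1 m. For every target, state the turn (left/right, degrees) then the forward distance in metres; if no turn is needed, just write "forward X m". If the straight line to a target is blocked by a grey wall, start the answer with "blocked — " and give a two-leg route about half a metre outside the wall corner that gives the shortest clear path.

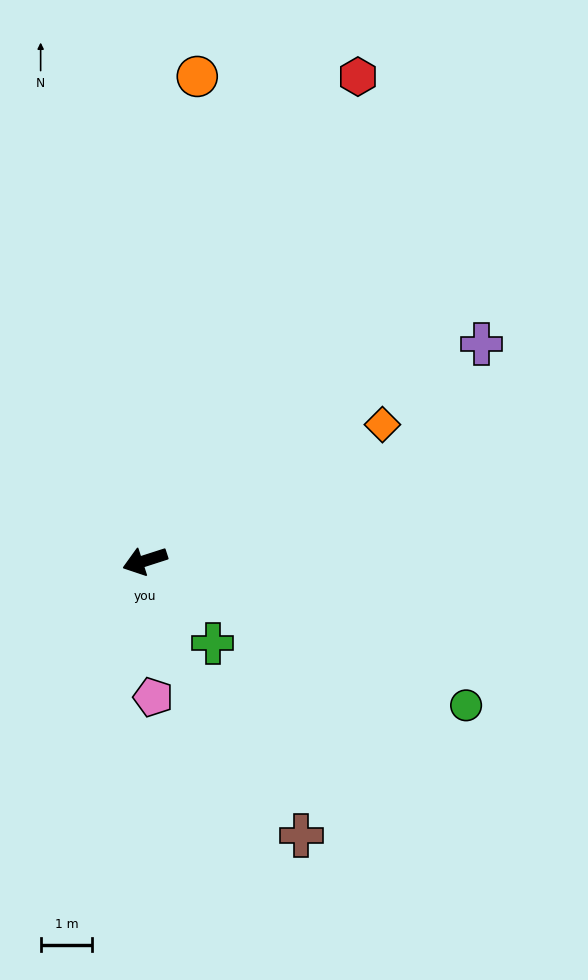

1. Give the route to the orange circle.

turn right 114°, forward 9.5 m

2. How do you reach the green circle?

turn left 138°, forward 6.8 m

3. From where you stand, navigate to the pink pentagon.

turn left 76°, forward 2.7 m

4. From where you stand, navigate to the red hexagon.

turn right 132°, forward 10.3 m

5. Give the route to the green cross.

turn left 112°, forward 2.1 m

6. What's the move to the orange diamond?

turn right 168°, forward 5.3 m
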